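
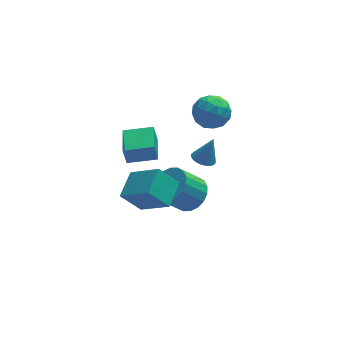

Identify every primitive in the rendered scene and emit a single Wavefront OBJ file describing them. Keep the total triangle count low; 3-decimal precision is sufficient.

v -1.178 -1.023 2.04
v -0.769 -0.653 1.83
v -0.702 -0.857 3.26
v -0.941 -0.507 1.878
v -1.149 -0.441 1.95
v -1.362 -0.462 2.035
v -1.546 -0.57 2.122
v -1.675 -0.746 2.196
v -1.727 -0.964 2.246
v -1.696 -1.192 2.265
v -1.586 -1.393 2.249
v -1.414 -1.539 2.202
v -1.206 -1.605 2.13
v -0.993 -1.583 2.044
v -0.809 -1.476 1.958
v -0.681 -1.3 1.884
v -0.628 -1.082 1.834
v -0.659 -0.854 1.815
v -1.251 1.432 3.018
v -0.56 2.074 3.234
v -0.22 0.266 3.186
v 0.471 0.908 3.402
v -0.257 0.755 4.02
v -0.894 1.475 3.917
v 0.114 0.865 2.503
v -0.523 1.585 2.4
v 0.283 1.724 2.916
v 0.054 1.655 3.853
v -0.834 0.685 2.567
v -1.063 0.616 3.504
v -0.996 1.855 3.112
v 0.216 0.485 3.308
v -0.212 0.395 3.672
v 0.194 0.772 3.799
v -1.192 1.503 3.513
v -0.787 1.88 3.639
v -0.608 1.105 4.101
v 0.007 0.46 2.781
v 0.412 0.837 2.907
v -0.974 1.568 2.621
v -0.568 1.945 2.748
v -0.172 1.235 2.319
v -0.094 2.027 3.051
v 0.512 1.342 3.15
v 0.302 1.316 2.622
v -0.072 1.74 2.561
v -0.229 1.986 3.602
v 0.377 1.301 3.701
v -0.051 1.211 4.064
v -0.425 1.634 4.003
v 0.267 1.781 3.415
v -1.157 1.039 2.719
v -0.551 0.354 2.818
v -0.355 0.706 2.417
v -0.729 1.129 2.356
v -1.292 0.998 3.27
v -0.686 0.313 3.369
v -0.708 0.6 3.859
v -1.082 1.024 3.798
v -1.047 0.559 3.005
v -1.349 1.006 -2.919
v -0.598 0.872 -2.287
v -1.641 0.68 -1.089
v -2.391 0.814 -1.721
v -0.662 1.307 -2.273
v -1.705 1.116 -1.075
v -0.861 1.683 -2.386
v -1.904 1.492 -1.188
v -1.157 1.925 -2.605
v -2.2 1.733 -1.407
v -1.491 1.985 -2.887
v -2.534 1.793 -1.688
v -1.797 1.851 -3.174
v -2.84 1.659 -1.976
v -2.014 1.549 -3.411
v -3.057 1.357 -2.213
v -2.099 1.14 -3.551
v -3.142 0.948 -2.353
v -2.035 0.704 -3.565
v -3.078 0.513 -2.367
v -1.836 0.328 -3.452
v -2.879 0.137 -2.254
v -1.54 0.087 -3.233
v -2.583 -0.105 -2.035
v -1.206 0.027 -2.952
v -2.249 -0.165 -1.753
v -0.9 0.161 -2.664
v -1.943 -0.031 -1.466
v -0.683 0.463 -2.427
v -1.726 0.271 -1.229
v -3.97 -0.585 -1.884
v -4.905 -0.415 -0.816
v -3.281 0.636 -1.473
v -4.217 0.805 -0.406
v -2.823 -1.625 -0.714
v -3.759 -1.456 0.353
v -2.135 -0.405 -0.304
v -3.07 -0.235 0.764
v -4.502 -0.03 1.279
v -4.671 -0.016 2.234
v -4.28 1.413 1.297
v -4.449 1.427 2.252
v -3.111 -0.247 1.528
v -3.28 -0.233 2.483
v -2.889 1.196 1.546
v -3.058 1.21 2.501
f 2 1 4
f 2 4 3
f 4 1 5
f 4 5 3
f 5 1 6
f 5 6 3
f 6 1 7
f 6 7 3
f 7 1 8
f 7 8 3
f 8 1 9
f 8 9 3
f 9 1 10
f 9 10 3
f 10 1 11
f 10 11 3
f 11 1 12
f 11 12 3
f 12 1 13
f 12 13 3
f 13 1 14
f 13 14 3
f 14 1 15
f 14 15 3
f 15 1 16
f 15 16 3
f 16 1 17
f 16 17 3
f 17 1 18
f 17 18 3
f 18 1 2
f 18 2 3
f 19 56 35
f 56 30 59
f 35 59 24
f 56 59 35
f 19 35 31
f 35 24 36
f 31 36 20
f 35 36 31
f 19 31 40
f 31 20 41
f 40 41 26
f 31 41 40
f 19 40 52
f 40 26 55
f 52 55 29
f 40 55 52
f 19 52 56
f 52 29 60
f 56 60 30
f 52 60 56
f 20 36 47
f 36 24 50
f 47 50 28
f 36 50 47
f 24 59 37
f 59 30 58
f 37 58 23
f 59 58 37
f 30 60 57
f 60 29 53
f 57 53 21
f 60 53 57
f 29 55 54
f 55 26 42
f 54 42 25
f 55 42 54
f 26 41 46
f 41 20 43
f 46 43 27
f 41 43 46
f 22 48 34
f 48 28 49
f 34 49 23
f 48 49 34
f 22 34 32
f 34 23 33
f 32 33 21
f 34 33 32
f 22 32 39
f 32 21 38
f 39 38 25
f 32 38 39
f 22 39 44
f 39 25 45
f 44 45 27
f 39 45 44
f 22 44 48
f 44 27 51
f 48 51 28
f 44 51 48
f 23 49 37
f 49 28 50
f 37 50 24
f 49 50 37
f 21 33 57
f 33 23 58
f 57 58 30
f 33 58 57
f 25 38 54
f 38 21 53
f 54 53 29
f 38 53 54
f 27 45 46
f 45 25 42
f 46 42 26
f 45 42 46
f 28 51 47
f 51 27 43
f 47 43 20
f 51 43 47
f 62 61 65
f 62 65 63
f 63 65 66
f 63 66 64
f 65 61 67
f 65 67 66
f 66 67 68
f 66 68 64
f 67 61 69
f 67 69 68
f 68 69 70
f 68 70 64
f 69 61 71
f 69 71 70
f 70 71 72
f 70 72 64
f 71 61 73
f 71 73 72
f 72 73 74
f 72 74 64
f 73 61 75
f 73 75 74
f 74 75 76
f 74 76 64
f 75 61 77
f 75 77 76
f 76 77 78
f 76 78 64
f 77 61 79
f 77 79 78
f 78 79 80
f 78 80 64
f 79 61 81
f 79 81 80
f 80 81 82
f 80 82 64
f 81 61 83
f 81 83 82
f 82 83 84
f 82 84 64
f 83 61 85
f 83 85 84
f 84 85 86
f 84 86 64
f 85 61 87
f 85 87 86
f 86 87 88
f 86 88 64
f 87 61 89
f 87 89 88
f 88 89 90
f 88 90 64
f 89 61 62
f 89 62 90
f 90 62 63
f 90 63 64
f 92 94 91
f 95 92 91
f 91 94 93
f 93 95 91
f 92 98 94
f 96 92 95
f 96 98 92
f 94 98 93
f 97 95 93
f 93 98 97
f 97 96 95
f 98 96 97
f 100 102 99
f 103 100 99
f 99 102 101
f 101 103 99
f 100 106 102
f 104 100 103
f 104 106 100
f 102 106 101
f 105 103 101
f 101 106 105
f 105 104 103
f 106 104 105



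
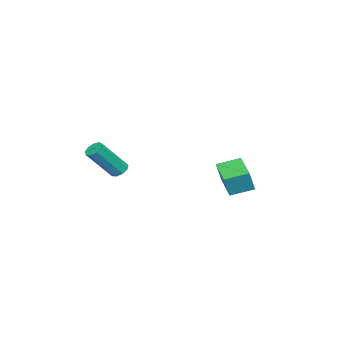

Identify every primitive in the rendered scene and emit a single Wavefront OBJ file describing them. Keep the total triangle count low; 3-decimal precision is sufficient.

v 2.28 -3.272 -1.122
v 2.739 -3.188 -1.372
v 3.78 -4.044 0.252
v 3.32 -4.128 0.502
v 2.656 -2.901 -1.167
v 3.696 -3.757 0.457
v 2.396 -2.788 -0.941
v 3.437 -3.643 0.683
v 2.082 -2.901 -0.8
v 3.123 -3.756 0.824
v 1.861 -3.187 -0.809
v 2.901 -4.043 0.815
v 1.835 -3.514 -0.965
v 2.876 -4.37 0.659
v 2.018 -3.727 -1.194
v 3.058 -4.583 0.43
v 2.323 -3.728 -1.39
v 3.363 -4.583 0.234
v 2.608 -3.515 -1.46
v 3.648 -4.371 0.164
v -3.78 -0.609 -3.461
v -3.313 -0.717 -2.221
v -4.504 0.458 -3.095
v -4.036 0.349 -1.855
v -2.404 0.471 -3.885
v -1.936 0.362 -2.645
v -3.127 1.537 -3.519
v -2.66 1.429 -2.279
f 2 1 5
f 2 5 3
f 3 5 6
f 3 6 4
f 5 1 7
f 5 7 6
f 6 7 8
f 6 8 4
f 7 1 9
f 7 9 8
f 8 9 10
f 8 10 4
f 9 1 11
f 9 11 10
f 10 11 12
f 10 12 4
f 11 1 13
f 11 13 12
f 12 13 14
f 12 14 4
f 13 1 15
f 13 15 14
f 14 15 16
f 14 16 4
f 15 1 17
f 15 17 16
f 16 17 18
f 16 18 4
f 17 1 19
f 17 19 18
f 18 19 20
f 18 20 4
f 19 1 2
f 19 2 20
f 20 2 3
f 20 3 4
f 22 24 21
f 25 22 21
f 21 24 23
f 23 25 21
f 22 28 24
f 26 22 25
f 26 28 22
f 24 28 23
f 27 25 23
f 23 28 27
f 27 26 25
f 28 26 27



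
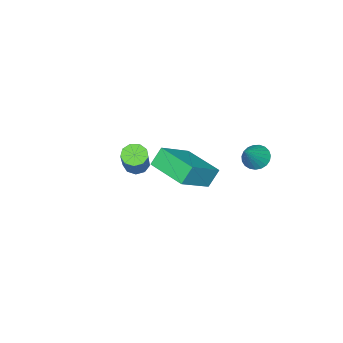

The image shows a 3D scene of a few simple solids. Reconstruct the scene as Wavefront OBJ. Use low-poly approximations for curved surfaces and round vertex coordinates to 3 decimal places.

v -3.404 3.685 0.501
v -3.01 3.195 0.192
v -2.316 3.855 1.619
v -2.916 3.439 0.063
v -2.907 3.725 0.01
v -2.983 4.004 0.042
v -3.132 4.228 0.153
v -3.329 4.358 0.324
v -3.538 4.371 0.526
v -3.724 4.266 0.724
v -3.855 4.06 0.882
v -3.908 3.79 0.975
v -3.874 3.501 0.986
v -3.759 3.244 0.913
v -3.582 3.063 0.769
v -3.375 2.99 0.578
v -3.173 3.036 0.374
v -3.232 -0.827 -2.377
v -3.825 -0.679 -1.474
v -2.982 1.27 -2.557
v -3.575 1.418 -1.654
v -1.445 -0.938 -1.186
v -2.038 -0.79 -0.283
v -1.195 1.159 -1.366
v -1.788 1.307 -0.463
v 1.937 1.276 1.955
v 2.292 1.559 1.564
v 3.379 2.447 3.193
v 3.023 2.164 3.585
v 1.967 1.793 1.653
v 3.054 2.681 3.282
v 1.628 1.785 1.884
v 2.714 2.673 3.513
v 1.433 1.539 2.148
v 2.519 2.427 3.777
v 1.474 1.169 2.322
v 2.56 2.058 3.951
v 1.731 0.85 2.325
v 2.818 1.738 3.954
v 2.085 0.73 2.154
v 3.171 1.618 3.783
v 2.369 0.865 1.891
v 3.456 1.753 3.52
v 2.451 1.193 1.658
v 3.537 2.081 3.287
f 2 1 4
f 2 4 3
f 4 1 5
f 4 5 3
f 5 1 6
f 5 6 3
f 6 1 7
f 6 7 3
f 7 1 8
f 7 8 3
f 8 1 9
f 8 9 3
f 9 1 10
f 9 10 3
f 10 1 11
f 10 11 3
f 11 1 12
f 11 12 3
f 12 1 13
f 12 13 3
f 13 1 14
f 13 14 3
f 14 1 15
f 14 15 3
f 15 1 16
f 15 16 3
f 16 1 17
f 16 17 3
f 17 1 2
f 17 2 3
f 19 21 18
f 22 19 18
f 18 21 20
f 20 22 18
f 19 25 21
f 23 19 22
f 23 25 19
f 21 25 20
f 24 22 20
f 20 25 24
f 24 23 22
f 25 23 24
f 27 26 30
f 27 30 28
f 28 30 31
f 28 31 29
f 30 26 32
f 30 32 31
f 31 32 33
f 31 33 29
f 32 26 34
f 32 34 33
f 33 34 35
f 33 35 29
f 34 26 36
f 34 36 35
f 35 36 37
f 35 37 29
f 36 26 38
f 36 38 37
f 37 38 39
f 37 39 29
f 38 26 40
f 38 40 39
f 39 40 41
f 39 41 29
f 40 26 42
f 40 42 41
f 41 42 43
f 41 43 29
f 42 26 44
f 42 44 43
f 43 44 45
f 43 45 29
f 44 26 27
f 44 27 45
f 45 27 28
f 45 28 29



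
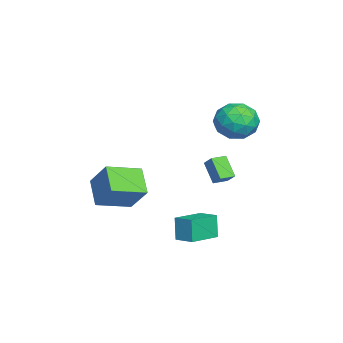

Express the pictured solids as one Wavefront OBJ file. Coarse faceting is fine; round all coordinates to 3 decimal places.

v 2.789 2.407 -3.071
v 2.463 2.323 -1.816
v 3.418 3.244 -2.852
v 3.092 3.16 -1.596
v 4.088 1.36 -2.804
v 3.762 1.276 -1.548
v 4.717 2.197 -2.584
v 4.391 2.113 -1.329
v -2.377 3.683 2.358
v -1.514 4.295 1.794
v -1.066 2.985 3.606
v -0.203 3.597 3.042
v -1.039 4.182 3.671
v -1.849 4.613 2.9
v -0.731 2.667 2.5
v -1.541 3.098 1.729
v -0.497 3.667 1.882
v -0.688 4.603 2.606
v -1.892 2.677 2.794
v -2.083 3.613 3.518
v -2.06 4.05 1.967
v -0.52 3.23 3.433
v -1.011 3.574 3.803
v -0.504 3.933 3.472
v -2.258 4.237 2.617
v -1.751 4.597 2.285
v -1.471 4.53 3.388
v -0.829 2.683 3.115
v -0.322 3.043 2.783
v -2.076 3.347 1.928
v -1.569 3.706 1.597
v -1.109 2.75 2.012
v -0.955 4.041 1.687
v -0.185 3.631 2.42
v -0.495 3.084 2.101
v -0.971 3.337 1.648
v -1.068 4.591 2.112
v -0.297 4.181 2.845
v -0.788 4.525 3.215
v -1.265 4.778 2.762
v -0.47 4.222 2.163
v -2.283 3.099 2.555
v -1.512 2.689 3.288
v -1.315 2.502 2.638
v -1.792 2.755 2.185
v -2.395 3.649 2.98
v -1.625 3.239 3.713
v -1.609 3.943 3.752
v -2.085 4.196 3.299
v -2.11 3.058 3.237
v -2.509 3.131 -1.951
v -3.254 2.603 -0.916
v -2.007 3.548 -1.376
v -2.751 3.02 -0.341
v -1.989 2.46 -1.919
v -2.733 1.932 -0.884
v -1.486 2.877 -1.344
v -2.231 2.349 -0.309
v 2.926 -0.876 -1.361
v 1.705 -1.312 -0.39
v 3.683 0.007 -0.014
v 2.461 -0.428 0.958
v 3.859 -2.412 -0.878
v 2.637 -2.847 0.094
v 4.615 -1.528 0.47
v 3.394 -1.964 1.441
f 2 4 1
f 5 2 1
f 1 4 3
f 3 5 1
f 2 8 4
f 6 2 5
f 6 8 2
f 4 8 3
f 7 5 3
f 3 8 7
f 7 6 5
f 8 6 7
f 9 46 25
f 46 20 49
f 25 49 14
f 46 49 25
f 9 25 21
f 25 14 26
f 21 26 10
f 25 26 21
f 9 21 30
f 21 10 31
f 30 31 16
f 21 31 30
f 9 30 42
f 30 16 45
f 42 45 19
f 30 45 42
f 9 42 46
f 42 19 50
f 46 50 20
f 42 50 46
f 10 26 37
f 26 14 40
f 37 40 18
f 26 40 37
f 14 49 27
f 49 20 48
f 27 48 13
f 49 48 27
f 20 50 47
f 50 19 43
f 47 43 11
f 50 43 47
f 19 45 44
f 45 16 32
f 44 32 15
f 45 32 44
f 16 31 36
f 31 10 33
f 36 33 17
f 31 33 36
f 12 38 24
f 38 18 39
f 24 39 13
f 38 39 24
f 12 24 22
f 24 13 23
f 22 23 11
f 24 23 22
f 12 22 29
f 22 11 28
f 29 28 15
f 22 28 29
f 12 29 34
f 29 15 35
f 34 35 17
f 29 35 34
f 12 34 38
f 34 17 41
f 38 41 18
f 34 41 38
f 13 39 27
f 39 18 40
f 27 40 14
f 39 40 27
f 11 23 47
f 23 13 48
f 47 48 20
f 23 48 47
f 15 28 44
f 28 11 43
f 44 43 19
f 28 43 44
f 17 35 36
f 35 15 32
f 36 32 16
f 35 32 36
f 18 41 37
f 41 17 33
f 37 33 10
f 41 33 37
f 52 54 51
f 55 52 51
f 51 54 53
f 53 55 51
f 52 58 54
f 56 52 55
f 56 58 52
f 54 58 53
f 57 55 53
f 53 58 57
f 57 56 55
f 58 56 57
f 60 62 59
f 63 60 59
f 59 62 61
f 61 63 59
f 60 66 62
f 64 60 63
f 64 66 60
f 62 66 61
f 65 63 61
f 61 66 65
f 65 64 63
f 66 64 65



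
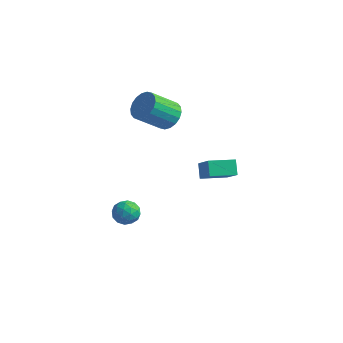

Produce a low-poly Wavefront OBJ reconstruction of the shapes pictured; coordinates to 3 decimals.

v -2.975 -2.4 -2.889
v -2.469 -2.708 -3.229
v -3.691 -3.152 -3.271
v -3.185 -3.46 -3.611
v -3.2 -3.482 -2.929
v -2.758 -3.017 -2.692
v -3.402 -2.843 -3.808
v -2.96 -2.378 -3.571
v -2.733 -2.982 -3.797
v -2.608 -3.377 -3.254
v -3.552 -2.483 -3.246
v -3.427 -2.878 -2.703
v -2.66 -2.488 -3.025
v -3.5 -3.372 -3.475
v -3.509 -3.385 -3.073
v -3.212 -3.566 -3.273
v -2.829 -2.67 -2.71
v -2.532 -2.851 -2.91
v -2.961 -3.306 -2.733
v -3.628 -3.009 -3.59
v -3.331 -3.19 -3.79
v -2.948 -2.294 -3.227
v -2.651 -2.475 -3.427
v -3.199 -2.554 -3.767
v -2.517 -2.83 -3.56
v -2.938 -3.272 -3.784
v -3.066 -2.909 -3.9
v -2.806 -2.636 -3.761
v -2.444 -3.062 -3.24
v -2.864 -3.504 -3.465
v -2.873 -3.517 -3.063
v -2.613 -3.244 -2.925
v -2.599 -3.223 -3.574
v -3.296 -2.356 -3.035
v -3.716 -2.798 -3.26
v -3.547 -2.616 -3.575
v -3.287 -2.343 -3.437
v -3.222 -2.588 -2.716
v -3.643 -3.03 -2.94
v -3.354 -3.224 -2.739
v -3.094 -2.951 -2.6
v -3.561 -2.637 -2.926
v -0.35 -1.177 -0.898
v -0.704 -0.75 -0.308
v 0.478 -0.244 -1.077
v 0.123 0.184 -0.488
v 0.517 -1.764 0.048
v 0.162 -1.336 0.637
v 1.344 -0.83 -0.132
v 0.99 -0.403 0.458
v -2.586 -0.223 1.788
v -2.162 0.085 2.366
v -2.85 -0.93 3.41
v -3.274 -1.237 2.832
v -2.449 0.281 2.368
v -3.137 -0.734 3.412
v -2.763 0.377 2.255
v -3.451 -0.638 3.298
v -3.042 0.354 2.049
v -3.729 -0.66 3.093
v -3.23 0.217 1.792
v -3.918 -0.797 2.835
v -3.291 -0.007 1.534
v -3.979 -1.021 2.577
v -3.212 -0.273 1.326
v -3.9 -1.288 2.37
v -3.01 -0.53 1.21
v -3.698 -1.545 2.254
v -2.723 -0.726 1.208
v -3.411 -1.741 2.252
v -2.409 -0.822 1.322
v -3.097 -1.837 2.365
v -2.131 -0.8 1.527
v -2.818 -1.814 2.571
v -1.942 -0.663 1.785
v -2.63 -1.677 2.828
v -1.881 -0.439 2.043
v -2.569 -1.453 3.086
v -1.96 -0.172 2.25
v -2.648 -1.187 3.294
f 1 38 17
f 38 12 41
f 17 41 6
f 38 41 17
f 1 17 13
f 17 6 18
f 13 18 2
f 17 18 13
f 1 13 22
f 13 2 23
f 22 23 8
f 13 23 22
f 1 22 34
f 22 8 37
f 34 37 11
f 22 37 34
f 1 34 38
f 34 11 42
f 38 42 12
f 34 42 38
f 2 18 29
f 18 6 32
f 29 32 10
f 18 32 29
f 6 41 19
f 41 12 40
f 19 40 5
f 41 40 19
f 12 42 39
f 42 11 35
f 39 35 3
f 42 35 39
f 11 37 36
f 37 8 24
f 36 24 7
f 37 24 36
f 8 23 28
f 23 2 25
f 28 25 9
f 23 25 28
f 4 30 16
f 30 10 31
f 16 31 5
f 30 31 16
f 4 16 14
f 16 5 15
f 14 15 3
f 16 15 14
f 4 14 21
f 14 3 20
f 21 20 7
f 14 20 21
f 4 21 26
f 21 7 27
f 26 27 9
f 21 27 26
f 4 26 30
f 26 9 33
f 30 33 10
f 26 33 30
f 5 31 19
f 31 10 32
f 19 32 6
f 31 32 19
f 3 15 39
f 15 5 40
f 39 40 12
f 15 40 39
f 7 20 36
f 20 3 35
f 36 35 11
f 20 35 36
f 9 27 28
f 27 7 24
f 28 24 8
f 27 24 28
f 10 33 29
f 33 9 25
f 29 25 2
f 33 25 29
f 44 46 43
f 47 44 43
f 43 46 45
f 45 47 43
f 44 50 46
f 48 44 47
f 48 50 44
f 46 50 45
f 49 47 45
f 45 50 49
f 49 48 47
f 50 48 49
f 52 51 55
f 52 55 53
f 53 55 56
f 53 56 54
f 55 51 57
f 55 57 56
f 56 57 58
f 56 58 54
f 57 51 59
f 57 59 58
f 58 59 60
f 58 60 54
f 59 51 61
f 59 61 60
f 60 61 62
f 60 62 54
f 61 51 63
f 61 63 62
f 62 63 64
f 62 64 54
f 63 51 65
f 63 65 64
f 64 65 66
f 64 66 54
f 65 51 67
f 65 67 66
f 66 67 68
f 66 68 54
f 67 51 69
f 67 69 68
f 68 69 70
f 68 70 54
f 69 51 71
f 69 71 70
f 70 71 72
f 70 72 54
f 71 51 73
f 71 73 72
f 72 73 74
f 72 74 54
f 73 51 75
f 73 75 74
f 74 75 76
f 74 76 54
f 75 51 77
f 75 77 76
f 76 77 78
f 76 78 54
f 77 51 79
f 77 79 78
f 78 79 80
f 78 80 54
f 79 51 52
f 79 52 80
f 80 52 53
f 80 53 54



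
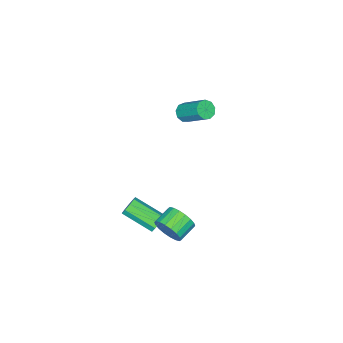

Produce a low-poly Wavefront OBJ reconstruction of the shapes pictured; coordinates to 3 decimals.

v -1.801 -2.21 2.868
v -1.272 -1.99 2.54
v -1.151 -0.429 3.784
v -1.679 -0.65 4.112
v -1.648 -1.817 2.36
v -1.527 -0.257 3.605
v -2.096 -1.828 2.418
v -1.975 -0.268 3.662
v -2.406 -2.018 2.686
v -2.284 -0.458 3.931
v -2.432 -2.298 3.039
v -2.31 -0.737 4.284
v -2.163 -2.537 3.312
v -2.042 -0.976 4.557
v -1.725 -2.623 3.377
v -1.603 -1.062 4.622
v -1.322 -2.516 3.204
v -1.2 -0.955 4.449
v -1.143 -2.266 2.873
v -1.022 -0.705 4.118
v 1.84 -1.378 -4.291
v 2.106 -1.053 -3.756
v 2.506 -2.897 -2.834
v 2.24 -3.222 -3.369
v 1.65 -1.119 -3.692
v 2.05 -2.963 -2.769
v 1.283 -1.307 -3.907
v 1.683 -3.151 -2.985
v 1.177 -1.528 -4.303
v 1.576 -3.371 -3.38
v 1.381 -1.678 -4.693
v 1.78 -3.522 -3.77
v 1.8 -1.689 -4.895
v 2.199 -3.533 -3.972
v 2.238 -1.554 -4.814
v 2.637 -3.398 -3.892
v 2.489 -1.336 -4.489
v 2.889 -3.18 -3.567
v 2.438 -1.139 -4.071
v 2.837 -2.983 -3.149
v 2.559 -0.156 -3.615
v 2.864 0.33 -2.833
v 1.666 0.421 -2.422
v 1.361 -0.064 -3.205
v 2.79 0.645 -3.119
v 1.592 0.736 -2.708
v 2.67 0.802 -3.503
v 1.472 0.893 -3.092
v 2.528 0.768 -3.91
v 1.33 0.859 -3.499
v 2.393 0.552 -4.258
v 1.194 0.643 -3.847
v 2.29 0.196 -4.479
v 1.092 0.287 -4.068
v 2.24 -0.23 -4.529
v 1.042 -0.139 -4.118
v 2.254 -0.641 -4.398
v 1.056 -0.55 -3.987
v 2.328 -0.956 -4.112
v 1.13 -0.865 -3.701
v 2.448 -1.113 -3.728
v 1.25 -1.022 -3.317
v 2.59 -1.079 -3.321
v 1.392 -0.988 -2.91
v 2.726 -0.863 -2.973
v 1.527 -0.772 -2.562
v 2.828 -0.507 -2.752
v 1.63 -0.416 -2.341
v 2.878 -0.081 -2.702
v 1.68 0.01 -2.291
f 2 1 5
f 2 5 3
f 3 5 6
f 3 6 4
f 5 1 7
f 5 7 6
f 6 7 8
f 6 8 4
f 7 1 9
f 7 9 8
f 8 9 10
f 8 10 4
f 9 1 11
f 9 11 10
f 10 11 12
f 10 12 4
f 11 1 13
f 11 13 12
f 12 13 14
f 12 14 4
f 13 1 15
f 13 15 14
f 14 15 16
f 14 16 4
f 15 1 17
f 15 17 16
f 16 17 18
f 16 18 4
f 17 1 19
f 17 19 18
f 18 19 20
f 18 20 4
f 19 1 2
f 19 2 20
f 20 2 3
f 20 3 4
f 22 21 25
f 22 25 23
f 23 25 26
f 23 26 24
f 25 21 27
f 25 27 26
f 26 27 28
f 26 28 24
f 27 21 29
f 27 29 28
f 28 29 30
f 28 30 24
f 29 21 31
f 29 31 30
f 30 31 32
f 30 32 24
f 31 21 33
f 31 33 32
f 32 33 34
f 32 34 24
f 33 21 35
f 33 35 34
f 34 35 36
f 34 36 24
f 35 21 37
f 35 37 36
f 36 37 38
f 36 38 24
f 37 21 39
f 37 39 38
f 38 39 40
f 38 40 24
f 39 21 22
f 39 22 40
f 40 22 23
f 40 23 24
f 42 41 45
f 42 45 43
f 43 45 46
f 43 46 44
f 45 41 47
f 45 47 46
f 46 47 48
f 46 48 44
f 47 41 49
f 47 49 48
f 48 49 50
f 48 50 44
f 49 41 51
f 49 51 50
f 50 51 52
f 50 52 44
f 51 41 53
f 51 53 52
f 52 53 54
f 52 54 44
f 53 41 55
f 53 55 54
f 54 55 56
f 54 56 44
f 55 41 57
f 55 57 56
f 56 57 58
f 56 58 44
f 57 41 59
f 57 59 58
f 58 59 60
f 58 60 44
f 59 41 61
f 59 61 60
f 60 61 62
f 60 62 44
f 61 41 63
f 61 63 62
f 62 63 64
f 62 64 44
f 63 41 65
f 63 65 64
f 64 65 66
f 64 66 44
f 65 41 67
f 65 67 66
f 66 67 68
f 66 68 44
f 67 41 69
f 67 69 68
f 68 69 70
f 68 70 44
f 69 41 42
f 69 42 70
f 70 42 43
f 70 43 44



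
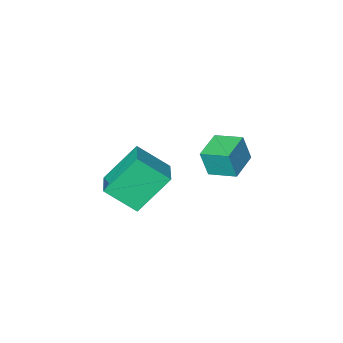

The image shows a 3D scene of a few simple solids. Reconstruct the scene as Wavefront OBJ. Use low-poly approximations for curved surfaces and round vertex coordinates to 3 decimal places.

v -0.741 -4.549 -1.811
v -0.523 -4.684 -0.886
v -1.253 -3.759 -1.575
v -1.034 -3.894 -0.65
v 0.134 -3.946 -1.93
v 0.353 -4.081 -1.005
v -0.377 -3.156 -1.694
v -0.159 -3.291 -0.769
v 1.37 -4.074 -1.15
v 2.128 -4.724 -0.382
v 1.909 -3.073 -0.834
v 2.667 -3.723 -0.066
v 2.393 -4.257 -2.314
v 3.151 -4.907 -1.546
v 2.932 -3.256 -1.998
v 3.69 -3.906 -1.23
f 2 4 1
f 5 2 1
f 1 4 3
f 3 5 1
f 2 8 4
f 6 2 5
f 6 8 2
f 4 8 3
f 7 5 3
f 3 8 7
f 7 6 5
f 8 6 7
f 10 12 9
f 13 10 9
f 9 12 11
f 11 13 9
f 10 16 12
f 14 10 13
f 14 16 10
f 12 16 11
f 15 13 11
f 11 16 15
f 15 14 13
f 16 14 15



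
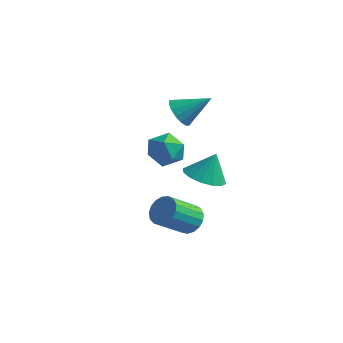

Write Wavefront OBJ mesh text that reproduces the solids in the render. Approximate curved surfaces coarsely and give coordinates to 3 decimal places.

v -0.765 1.644 -0.336
v -0.19 2.417 -0.67
v 0.27 1.423 0.93
v 0.845 2.196 0.596
v -0.084 2.378 0.976
v -0.724 2.515 0.193
v 0.804 1.325 0.067
v 0.164 1.462 -0.716
v 0.779 2.221 -0.422
v 0.23 2.871 0.141
v -0.15 0.969 0.119
v -0.699 1.619 0.682
v 0.205 2.776 2.201
v 0.731 2.783 1.533
v 1.435 3.544 3.179
v 0.512 3.164 1.51
v 0.211 3.441 1.671
v -0.092 3.54 1.975
v -0.316 3.434 2.339
v -0.4 3.152 2.666
v -0.322 2.769 2.868
v -0.103 2.388 2.892
v 0.198 2.111 2.73
v 0.501 2.012 2.427
v 0.725 2.118 2.063
v 0.809 2.4 1.736
v 3.923 -1.946 -0.987
v 4.506 -1.78 -0.496
v 3.959 -3.048 0.579
v 3.377 -3.214 0.087
v 4.226 -1.562 -0.38
v 3.679 -2.83 0.695
v 3.877 -1.431 -0.403
v 3.331 -2.699 0.672
v 3.539 -1.418 -0.561
v 2.992 -2.686 0.514
v 3.289 -1.527 -0.816
v 2.742 -2.795 0.259
v 3.184 -1.731 -1.11
v 2.637 -2.999 -0.035
v 3.248 -1.984 -1.376
v 2.701 -3.252 -0.301
v 3.468 -2.229 -1.553
v 2.921 -3.497 -0.479
v 3.791 -2.409 -1.601
v 3.244 -3.677 -0.526
v 4.145 -2.483 -1.508
v 3.598 -3.751 -0.433
v 4.448 -2.434 -1.296
v 3.901 -3.702 -0.221
v 4.631 -2.273 -1.013
v 4.084 -3.541 0.062
v 4.652 -2.037 -0.724
v 4.105 -3.305 0.351
v 1.683 2.611 -1.43
v 2.298 3.379 -1.851
v 2.017 3.089 -0.07
v 1.795 3.606 -1.807
v 1.261 3.566 -1.663
v 0.841 3.271 -1.456
v 0.647 2.798 -1.242
v 0.73 2.275 -1.079
v 1.069 1.843 -1.01
v 1.572 1.616 -1.053
v 2.105 1.655 -1.198
v 2.525 1.951 -1.405
v 2.72 2.424 -1.618
v 2.637 2.946 -1.782
f 1 12 6
f 1 6 2
f 1 2 8
f 1 8 11
f 1 11 12
f 2 6 10
f 6 12 5
f 12 11 3
f 11 8 7
f 8 2 9
f 4 10 5
f 4 5 3
f 4 3 7
f 4 7 9
f 4 9 10
f 5 10 6
f 3 5 12
f 7 3 11
f 9 7 8
f 10 9 2
f 14 13 16
f 14 16 15
f 16 13 17
f 16 17 15
f 17 13 18
f 17 18 15
f 18 13 19
f 18 19 15
f 19 13 20
f 19 20 15
f 20 13 21
f 20 21 15
f 21 13 22
f 21 22 15
f 22 13 23
f 22 23 15
f 23 13 24
f 23 24 15
f 24 13 25
f 24 25 15
f 25 13 26
f 25 26 15
f 26 13 14
f 26 14 15
f 28 27 31
f 28 31 29
f 29 31 32
f 29 32 30
f 31 27 33
f 31 33 32
f 32 33 34
f 32 34 30
f 33 27 35
f 33 35 34
f 34 35 36
f 34 36 30
f 35 27 37
f 35 37 36
f 36 37 38
f 36 38 30
f 37 27 39
f 37 39 38
f 38 39 40
f 38 40 30
f 39 27 41
f 39 41 40
f 40 41 42
f 40 42 30
f 41 27 43
f 41 43 42
f 42 43 44
f 42 44 30
f 43 27 45
f 43 45 44
f 44 45 46
f 44 46 30
f 45 27 47
f 45 47 46
f 46 47 48
f 46 48 30
f 47 27 49
f 47 49 48
f 48 49 50
f 48 50 30
f 49 27 51
f 49 51 50
f 50 51 52
f 50 52 30
f 51 27 53
f 51 53 52
f 52 53 54
f 52 54 30
f 53 27 28
f 53 28 54
f 54 28 29
f 54 29 30
f 56 55 58
f 56 58 57
f 58 55 59
f 58 59 57
f 59 55 60
f 59 60 57
f 60 55 61
f 60 61 57
f 61 55 62
f 61 62 57
f 62 55 63
f 62 63 57
f 63 55 64
f 63 64 57
f 64 55 65
f 64 65 57
f 65 55 66
f 65 66 57
f 66 55 67
f 66 67 57
f 67 55 68
f 67 68 57
f 68 55 56
f 68 56 57



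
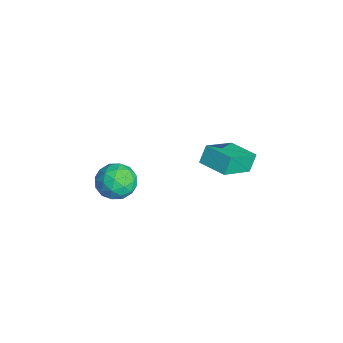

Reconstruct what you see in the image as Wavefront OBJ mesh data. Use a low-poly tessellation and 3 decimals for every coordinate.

v -0.412 0.17 1.187
v -0.725 0.538 1.934
v -1.256 1.489 0.184
v -1.569 1.857 0.931
v 0.669 0.923 1.269
v 0.356 1.291 2.016
v -0.175 2.242 0.266
v -0.488 2.61 1.013
v 0.236 -3.034 1.724
v 0.679 -3.332 0.982
v -1.059 -3.348 1.078
v -0.616 -3.646 0.336
v -0.568 -4.119 1.118
v 0.232 -3.925 1.517
v -0.612 -2.755 0.543
v 0.188 -2.561 0.942
v 0.155 -3.16 0.252
v 0.182 -4.003 0.607
v -0.562 -2.677 1.453
v -0.535 -3.52 1.808
v 0.571 -3.156 1.41
v -0.951 -3.524 0.65
v -0.923 -3.802 1.11
v -0.662 -3.978 0.673
v 0.308 -3.504 1.724
v 0.569 -3.679 1.288
v -0.164 -4.141 1.368
v -0.949 -3.001 0.772
v -0.688 -3.176 0.336
v 0.282 -2.702 1.387
v 0.543 -2.878 0.95
v -0.216 -2.539 0.692
v 0.523 -3.23 0.544
v -0.237 -3.414 0.164
v -0.235 -2.891 0.286
v 0.235 -2.777 0.521
v 0.539 -3.725 0.753
v -0.221 -3.91 0.373
v -0.194 -4.187 0.833
v 0.277 -4.073 1.067
v 0.231 -3.624 0.324
v -0.159 -2.77 1.687
v -0.919 -2.955 1.307
v -0.657 -2.607 0.993
v -0.186 -2.493 1.227
v -0.143 -3.266 1.896
v -0.903 -3.45 1.516
v -0.615 -3.903 1.539
v -0.145 -3.789 1.774
v -0.611 -3.056 1.736
f 2 4 1
f 5 2 1
f 1 4 3
f 3 5 1
f 2 8 4
f 6 2 5
f 6 8 2
f 4 8 3
f 7 5 3
f 3 8 7
f 7 6 5
f 8 6 7
f 9 46 25
f 46 20 49
f 25 49 14
f 46 49 25
f 9 25 21
f 25 14 26
f 21 26 10
f 25 26 21
f 9 21 30
f 21 10 31
f 30 31 16
f 21 31 30
f 9 30 42
f 30 16 45
f 42 45 19
f 30 45 42
f 9 42 46
f 42 19 50
f 46 50 20
f 42 50 46
f 10 26 37
f 26 14 40
f 37 40 18
f 26 40 37
f 14 49 27
f 49 20 48
f 27 48 13
f 49 48 27
f 20 50 47
f 50 19 43
f 47 43 11
f 50 43 47
f 19 45 44
f 45 16 32
f 44 32 15
f 45 32 44
f 16 31 36
f 31 10 33
f 36 33 17
f 31 33 36
f 12 38 24
f 38 18 39
f 24 39 13
f 38 39 24
f 12 24 22
f 24 13 23
f 22 23 11
f 24 23 22
f 12 22 29
f 22 11 28
f 29 28 15
f 22 28 29
f 12 29 34
f 29 15 35
f 34 35 17
f 29 35 34
f 12 34 38
f 34 17 41
f 38 41 18
f 34 41 38
f 13 39 27
f 39 18 40
f 27 40 14
f 39 40 27
f 11 23 47
f 23 13 48
f 47 48 20
f 23 48 47
f 15 28 44
f 28 11 43
f 44 43 19
f 28 43 44
f 17 35 36
f 35 15 32
f 36 32 16
f 35 32 36
f 18 41 37
f 41 17 33
f 37 33 10
f 41 33 37



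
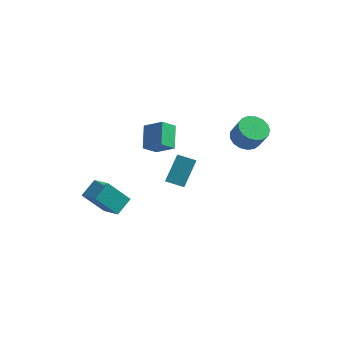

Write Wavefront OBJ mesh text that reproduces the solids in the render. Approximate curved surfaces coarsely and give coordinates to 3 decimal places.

v -0.14 -1.1 -1.595
v 0.082 0.114 -0.19
v -0.446 -0.317 -2.224
v -0.224 0.897 -0.819
v 0.904 -0.937 -1.901
v 1.126 0.277 -0.496
v 0.598 -0.154 -2.53
v 0.82 1.06 -1.125
v -0.936 0.315 0.247
v -1.382 1.539 1.177
v -2.099 0.446 -0.484
v -2.546 1.669 0.446
v -0.434 1.011 -0.426
v -0.881 2.234 0.504
v -1.598 1.141 -1.157
v -2.044 2.365 -0.227
v -4.214 -3.107 -2.524
v -3.065 -3.835 -1.916
v -3.904 -2.095 -1.898
v -2.755 -2.823 -1.289
v -3.145 -2.577 -3.911
v -1.996 -3.305 -3.302
v -2.835 -1.565 -3.284
v -1.686 -2.293 -2.676
v 3.459 1.593 1.156
v 4.216 2.013 0.876
v 4.818 1.707 2.044
v 4.061 1.287 2.324
v 3.989 2.328 1.075
v 4.592 2.022 2.243
v 3.641 2.474 1.292
v 4.244 2.168 2.461
v 3.252 2.418 1.479
v 3.854 2.112 2.647
v 2.909 2.174 1.591
v 3.512 1.867 2.76
v 2.693 1.796 1.604
v 3.296 1.49 2.772
v 2.652 1.372 1.514
v 3.255 1.065 2.682
v 2.796 0.998 1.342
v 3.398 0.692 2.51
v 3.091 0.761 1.127
v 3.694 0.455 2.296
v 3.471 0.714 0.919
v 4.074 0.408 2.088
v 3.848 0.869 0.765
v 4.451 0.563 1.934
v 4.136 1.19 0.701
v 4.738 0.884 1.869
v 4.268 1.603 0.741
v 4.871 1.297 1.909
f 2 4 1
f 5 2 1
f 1 4 3
f 3 5 1
f 2 8 4
f 6 2 5
f 6 8 2
f 4 8 3
f 7 5 3
f 3 8 7
f 7 6 5
f 8 6 7
f 10 12 9
f 13 10 9
f 9 12 11
f 11 13 9
f 10 16 12
f 14 10 13
f 14 16 10
f 12 16 11
f 15 13 11
f 11 16 15
f 15 14 13
f 16 14 15
f 18 20 17
f 21 18 17
f 17 20 19
f 19 21 17
f 18 24 20
f 22 18 21
f 22 24 18
f 20 24 19
f 23 21 19
f 19 24 23
f 23 22 21
f 24 22 23
f 26 25 29
f 26 29 27
f 27 29 30
f 27 30 28
f 29 25 31
f 29 31 30
f 30 31 32
f 30 32 28
f 31 25 33
f 31 33 32
f 32 33 34
f 32 34 28
f 33 25 35
f 33 35 34
f 34 35 36
f 34 36 28
f 35 25 37
f 35 37 36
f 36 37 38
f 36 38 28
f 37 25 39
f 37 39 38
f 38 39 40
f 38 40 28
f 39 25 41
f 39 41 40
f 40 41 42
f 40 42 28
f 41 25 43
f 41 43 42
f 42 43 44
f 42 44 28
f 43 25 45
f 43 45 44
f 44 45 46
f 44 46 28
f 45 25 47
f 45 47 46
f 46 47 48
f 46 48 28
f 47 25 49
f 47 49 48
f 48 49 50
f 48 50 28
f 49 25 51
f 49 51 50
f 50 51 52
f 50 52 28
f 51 25 26
f 51 26 52
f 52 26 27
f 52 27 28



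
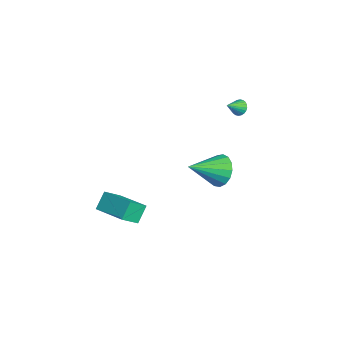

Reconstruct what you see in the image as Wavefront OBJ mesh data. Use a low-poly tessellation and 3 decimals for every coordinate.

v -0.277 -3.629 -0.883
v 0.192 -4.487 -0.104
v 1.251 -2.535 -0.597
v 1.719 -3.393 0.182
v 0.241 -4.127 -1.742
v 0.709 -4.985 -0.963
v 1.768 -3.033 -1.456
v 2.237 -3.891 -0.677
v -3.787 3.04 2.564
v -3.316 3.207 2.418
v -3.353 2.3 3.116
v -3.346 3.315 2.587
v -3.443 3.382 2.752
v -3.593 3.396 2.889
v -3.772 3.357 2.976
v -3.953 3.269 3
v -4.109 3.146 2.958
v -4.216 3.007 2.855
v -4.257 2.873 2.709
v -4.227 2.764 2.54
v -4.13 2.698 2.375
v -3.98 2.683 2.238
v -3.801 2.723 2.151
v -3.62 2.811 2.127
v -3.464 2.934 2.169
v -3.357 3.073 2.272
v 2.558 0.885 2.668
v 3.255 1.353 3.155
v 3.062 -0.765 3.532
v 2.884 1.385 3.433
v 2.439 1.303 3.536
v 2.021 1.125 3.44
v 1.726 0.892 3.167
v 1.622 0.658 2.78
v 1.732 0.476 2.367
v 2.031 0.387 2.024
v 2.452 0.413 1.828
v 2.896 0.547 1.824
v 3.263 0.759 2.014
v 3.469 0.999 2.354
v 3.466 1.214 2.766
f 2 4 1
f 5 2 1
f 1 4 3
f 3 5 1
f 2 8 4
f 6 2 5
f 6 8 2
f 4 8 3
f 7 5 3
f 3 8 7
f 7 6 5
f 8 6 7
f 10 9 12
f 10 12 11
f 12 9 13
f 12 13 11
f 13 9 14
f 13 14 11
f 14 9 15
f 14 15 11
f 15 9 16
f 15 16 11
f 16 9 17
f 16 17 11
f 17 9 18
f 17 18 11
f 18 9 19
f 18 19 11
f 19 9 20
f 19 20 11
f 20 9 21
f 20 21 11
f 21 9 22
f 21 22 11
f 22 9 23
f 22 23 11
f 23 9 24
f 23 24 11
f 24 9 25
f 24 25 11
f 25 9 26
f 25 26 11
f 26 9 10
f 26 10 11
f 28 27 30
f 28 30 29
f 30 27 31
f 30 31 29
f 31 27 32
f 31 32 29
f 32 27 33
f 32 33 29
f 33 27 34
f 33 34 29
f 34 27 35
f 34 35 29
f 35 27 36
f 35 36 29
f 36 27 37
f 36 37 29
f 37 27 38
f 37 38 29
f 38 27 39
f 38 39 29
f 39 27 40
f 39 40 29
f 40 27 41
f 40 41 29
f 41 27 28
f 41 28 29



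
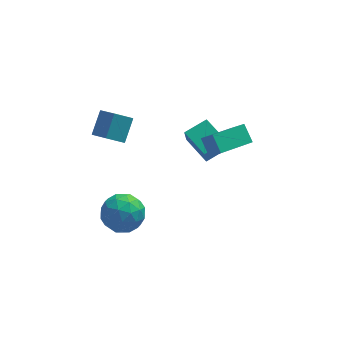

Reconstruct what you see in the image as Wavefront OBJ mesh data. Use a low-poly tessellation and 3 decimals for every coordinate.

v 1.177 1.365 0.846
v 1.049 1.069 1.729
v 0.426 2.691 1.182
v 0.298 2.395 2.064
v 2.242 1.885 1.176
v 2.114 1.589 2.058
v 1.491 3.211 1.511
v 1.363 2.915 2.394
v -3.483 -2.382 2.789
v -2.499 -2.245 2.513
v -3.341 -4.015 2.487
v -2.357 -3.878 2.211
v -2.637 -3.76 3.196
v -2.725 -2.75 3.382
v -3.115 -3.51 1.618
v -3.203 -2.5 1.804
v -2.272 -2.942 1.789
v -1.977 -3.097 2.764
v -3.863 -3.163 2.236
v -3.568 -3.318 3.211
v -3.004 -2.17 2.677
v -2.836 -4.09 2.323
v -3.001 -4.02 2.901
v -2.423 -3.94 2.739
v -3.136 -2.467 3.188
v -2.558 -2.387 3.026
v -2.639 -3.277 3.427
v -3.282 -3.873 1.974
v -2.704 -3.793 1.812
v -3.417 -2.32 2.261
v -2.839 -2.24 2.099
v -3.201 -2.983 1.573
v -2.292 -2.499 2.09
v -2.208 -3.46 1.912
v -2.654 -3.243 1.564
v -2.705 -2.649 1.673
v -2.118 -2.59 2.663
v -2.035 -3.55 2.486
v -2.2 -3.481 3.064
v -2.251 -2.887 3.174
v -1.985 -3 2.238
v -3.805 -2.71 2.514
v -3.722 -3.67 2.337
v -3.589 -3.373 1.826
v -3.64 -2.779 1.936
v -3.632 -2.8 3.088
v -3.548 -3.761 2.91
v -3.135 -3.611 3.327
v -3.186 -3.017 3.436
v -3.855 -3.26 2.762
v 1.177 0.34 2.351
v 0.888 1.053 2.99
v 2.69 1.196 2.079
v 2.401 1.91 2.717
v 1.619 -0.19 3.143
v 1.33 0.524 3.781
v 3.132 0.667 2.87
v 2.843 1.38 3.509
v -3.309 1.018 3.518
v -2.849 1.904 4.366
v -3.88 1.911 2.894
v -3.421 2.797 3.743
v -2.479 1.143 2.937
v -2.02 2.029 3.786
v -3.051 2.036 2.314
v -2.591 2.922 3.162
f 2 4 1
f 5 2 1
f 1 4 3
f 3 5 1
f 2 8 4
f 6 2 5
f 6 8 2
f 4 8 3
f 7 5 3
f 3 8 7
f 7 6 5
f 8 6 7
f 9 46 25
f 46 20 49
f 25 49 14
f 46 49 25
f 9 25 21
f 25 14 26
f 21 26 10
f 25 26 21
f 9 21 30
f 21 10 31
f 30 31 16
f 21 31 30
f 9 30 42
f 30 16 45
f 42 45 19
f 30 45 42
f 9 42 46
f 42 19 50
f 46 50 20
f 42 50 46
f 10 26 37
f 26 14 40
f 37 40 18
f 26 40 37
f 14 49 27
f 49 20 48
f 27 48 13
f 49 48 27
f 20 50 47
f 50 19 43
f 47 43 11
f 50 43 47
f 19 45 44
f 45 16 32
f 44 32 15
f 45 32 44
f 16 31 36
f 31 10 33
f 36 33 17
f 31 33 36
f 12 38 24
f 38 18 39
f 24 39 13
f 38 39 24
f 12 24 22
f 24 13 23
f 22 23 11
f 24 23 22
f 12 22 29
f 22 11 28
f 29 28 15
f 22 28 29
f 12 29 34
f 29 15 35
f 34 35 17
f 29 35 34
f 12 34 38
f 34 17 41
f 38 41 18
f 34 41 38
f 13 39 27
f 39 18 40
f 27 40 14
f 39 40 27
f 11 23 47
f 23 13 48
f 47 48 20
f 23 48 47
f 15 28 44
f 28 11 43
f 44 43 19
f 28 43 44
f 17 35 36
f 35 15 32
f 36 32 16
f 35 32 36
f 18 41 37
f 41 17 33
f 37 33 10
f 41 33 37
f 52 54 51
f 55 52 51
f 51 54 53
f 53 55 51
f 52 58 54
f 56 52 55
f 56 58 52
f 54 58 53
f 57 55 53
f 53 58 57
f 57 56 55
f 58 56 57
f 60 62 59
f 63 60 59
f 59 62 61
f 61 63 59
f 60 66 62
f 64 60 63
f 64 66 60
f 62 66 61
f 65 63 61
f 61 66 65
f 65 64 63
f 66 64 65



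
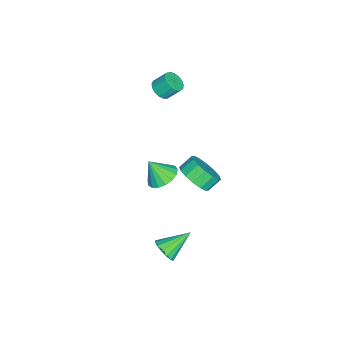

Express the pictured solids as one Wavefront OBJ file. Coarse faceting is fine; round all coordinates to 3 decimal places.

v 1.724 1.644 0.236
v 2.688 1.746 0.212
v 1.836 0.876 1.484
v 2.543 2.116 0.452
v 2.21 2.378 0.643
v 1.766 2.471 0.74
v 1.312 2.375 0.722
v 0.953 2.111 0.592
v 0.77 1.74 0.38
v 0.806 1.347 0.136
v 1.052 1.022 -0.086
v 1.452 0.839 -0.234
v 1.915 0.841 -0.275
v 2.334 1.026 -0.198
v 2.613 1.353 -0.023
v 4.334 2.647 -3.71
v 4.639 2.339 -3.025
v 3.246 3.793 -2.71
v 4.89 2.661 -3.12
v 4.992 2.979 -3.374
v 4.918 3.208 -3.717
v 4.688 3.287 -4.058
v 4.363 3.194 -4.306
v 4.03 2.955 -4.394
v 3.779 2.633 -4.299
v 3.676 2.315 -4.046
v 3.75 2.086 -3.702
v 3.981 2.007 -3.361
v 4.306 2.1 -3.113
v -3.453 -0.26 2.709
v -2.843 0.079 2.533
v -3.016 0.819 3.355
v -3.627 0.48 3.531
v -3.083 0.236 2.341
v -3.256 0.976 3.164
v -3.407 0.279 2.234
v -3.581 1.019 3.056
v -3.742 0.199 2.235
v -3.916 0.939 3.058
v -4.011 0.014 2.345
v -4.185 0.753 3.168
v -4.152 -0.234 2.538
v -4.326 0.505 3.361
v -4.133 -0.488 2.77
v -4.307 0.251 3.593
v -3.958 -0.69 2.989
v -4.132 0.05 3.811
v -3.668 -0.793 3.142
v -3.841 -0.053 3.965
v -3.328 -0.774 3.197
v -3.502 -0.034 4.02
v -3.017 -0.637 3.14
v -3.191 0.103 3.963
v -2.806 -0.414 2.984
v -2.979 0.326 3.806
v -2.743 -0.155 2.764
v -2.917 0.584 3.587
v 1.116 3.247 -0.054
v 1.988 3.474 0.577
v 1.397 3.999 1.205
v 0.524 3.773 0.574
v 1.964 3.899 0.199
v 1.373 4.425 0.828
v 1.714 4.15 -0.246
v 1.123 4.676 0.382
v 1.303 4.159 -0.64
v 0.712 4.685 -0.012
v 0.842 3.924 -0.877
v 0.251 4.449 -0.249
v 0.454 3.507 -0.894
v -0.137 4.032 -0.265
v 0.243 3.021 -0.685
v -0.348 3.546 -0.057
v 0.267 2.595 -0.308
v -0.324 3.121 0.321
v 0.517 2.344 0.138
v -0.074 2.87 0.766
v 0.928 2.335 0.532
v 0.337 2.861 1.16
v 1.389 2.571 0.769
v 0.798 3.096 1.397
v 1.777 2.988 0.785
v 1.186 3.513 1.414
f 2 1 4
f 2 4 3
f 4 1 5
f 4 5 3
f 5 1 6
f 5 6 3
f 6 1 7
f 6 7 3
f 7 1 8
f 7 8 3
f 8 1 9
f 8 9 3
f 9 1 10
f 9 10 3
f 10 1 11
f 10 11 3
f 11 1 12
f 11 12 3
f 12 1 13
f 12 13 3
f 13 1 14
f 13 14 3
f 14 1 15
f 14 15 3
f 15 1 2
f 15 2 3
f 17 16 19
f 17 19 18
f 19 16 20
f 19 20 18
f 20 16 21
f 20 21 18
f 21 16 22
f 21 22 18
f 22 16 23
f 22 23 18
f 23 16 24
f 23 24 18
f 24 16 25
f 24 25 18
f 25 16 26
f 25 26 18
f 26 16 27
f 26 27 18
f 27 16 28
f 27 28 18
f 28 16 29
f 28 29 18
f 29 16 17
f 29 17 18
f 31 30 34
f 31 34 32
f 32 34 35
f 32 35 33
f 34 30 36
f 34 36 35
f 35 36 37
f 35 37 33
f 36 30 38
f 36 38 37
f 37 38 39
f 37 39 33
f 38 30 40
f 38 40 39
f 39 40 41
f 39 41 33
f 40 30 42
f 40 42 41
f 41 42 43
f 41 43 33
f 42 30 44
f 42 44 43
f 43 44 45
f 43 45 33
f 44 30 46
f 44 46 45
f 45 46 47
f 45 47 33
f 46 30 48
f 46 48 47
f 47 48 49
f 47 49 33
f 48 30 50
f 48 50 49
f 49 50 51
f 49 51 33
f 50 30 52
f 50 52 51
f 51 52 53
f 51 53 33
f 52 30 54
f 52 54 53
f 53 54 55
f 53 55 33
f 54 30 56
f 54 56 55
f 55 56 57
f 55 57 33
f 56 30 31
f 56 31 57
f 57 31 32
f 57 32 33
f 59 58 62
f 59 62 60
f 60 62 63
f 60 63 61
f 62 58 64
f 62 64 63
f 63 64 65
f 63 65 61
f 64 58 66
f 64 66 65
f 65 66 67
f 65 67 61
f 66 58 68
f 66 68 67
f 67 68 69
f 67 69 61
f 68 58 70
f 68 70 69
f 69 70 71
f 69 71 61
f 70 58 72
f 70 72 71
f 71 72 73
f 71 73 61
f 72 58 74
f 72 74 73
f 73 74 75
f 73 75 61
f 74 58 76
f 74 76 75
f 75 76 77
f 75 77 61
f 76 58 78
f 76 78 77
f 77 78 79
f 77 79 61
f 78 58 80
f 78 80 79
f 79 80 81
f 79 81 61
f 80 58 82
f 80 82 81
f 81 82 83
f 81 83 61
f 82 58 59
f 82 59 83
f 83 59 60
f 83 60 61



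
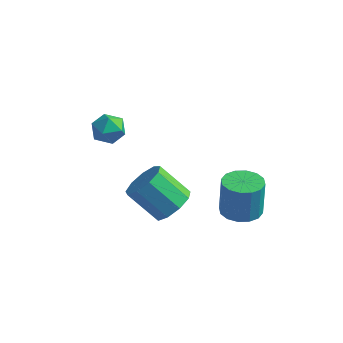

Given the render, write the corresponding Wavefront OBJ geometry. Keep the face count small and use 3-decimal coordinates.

v -3.633 1.643 3.193
v -3.051 2.221 3.187
v -2.789 0.799 3.773
v -2.207 1.377 3.767
v -2.86 1.458 4.256
v -3.382 1.98 3.898
v -2.458 1.04 3.062
v -2.98 1.562 2.704
v -2.325 1.848 3.106
v -2.573 2.107 3.844
v -3.267 0.913 3.116
v -3.515 1.172 3.854
v 0.23 1.288 -0.133
v 0.899 1.394 0.589
v -0.441 1.237 1.855
v -1.11 1.132 1.133
v 0.657 1.999 0.407
v -0.683 1.843 1.673
v 0.215 2.272 -0.027
v -1.125 2.116 1.239
v -0.22 2.085 -0.511
v -1.56 1.929 0.755
v -0.444 1.525 -0.818
v -1.785 1.368 0.448
v -0.353 0.854 -0.804
v -1.694 0.697 0.461
v 0.011 0.386 -0.477
v -1.33 0.23 0.789
v 0.477 0.341 0.012
v -0.863 0.184 1.278
v 0.828 0.738 0.433
v -0.512 0.582 1.698
v 2.424 3.221 -1.114
v 3.309 3.505 -1.132
v 3.281 3.704 0.657
v 2.396 3.419 0.674
v 3.048 3.907 -1.181
v 3.02 4.105 0.608
v 2.62 4.125 -1.212
v 2.592 4.323 0.577
v 2.139 4.1 -1.216
v 2.111 4.299 0.572
v 1.735 3.84 -1.194
v 1.707 4.039 0.595
v 1.515 3.414 -1.15
v 1.487 3.613 0.639
v 1.539 2.936 -1.097
v 1.511 3.135 0.692
v 1.8 2.535 -1.048
v 1.772 2.733 0.741
v 2.228 2.317 -1.017
v 2.2 2.515 0.772
v 2.709 2.341 -1.012
v 2.681 2.54 0.776
v 3.113 2.601 -1.035
v 3.085 2.8 0.754
v 3.333 3.027 -1.079
v 3.305 3.226 0.71
f 1 12 6
f 1 6 2
f 1 2 8
f 1 8 11
f 1 11 12
f 2 6 10
f 6 12 5
f 12 11 3
f 11 8 7
f 8 2 9
f 4 10 5
f 4 5 3
f 4 3 7
f 4 7 9
f 4 9 10
f 5 10 6
f 3 5 12
f 7 3 11
f 9 7 8
f 10 9 2
f 14 13 17
f 14 17 15
f 15 17 18
f 15 18 16
f 17 13 19
f 17 19 18
f 18 19 20
f 18 20 16
f 19 13 21
f 19 21 20
f 20 21 22
f 20 22 16
f 21 13 23
f 21 23 22
f 22 23 24
f 22 24 16
f 23 13 25
f 23 25 24
f 24 25 26
f 24 26 16
f 25 13 27
f 25 27 26
f 26 27 28
f 26 28 16
f 27 13 29
f 27 29 28
f 28 29 30
f 28 30 16
f 29 13 31
f 29 31 30
f 30 31 32
f 30 32 16
f 31 13 14
f 31 14 32
f 32 14 15
f 32 15 16
f 34 33 37
f 34 37 35
f 35 37 38
f 35 38 36
f 37 33 39
f 37 39 38
f 38 39 40
f 38 40 36
f 39 33 41
f 39 41 40
f 40 41 42
f 40 42 36
f 41 33 43
f 41 43 42
f 42 43 44
f 42 44 36
f 43 33 45
f 43 45 44
f 44 45 46
f 44 46 36
f 45 33 47
f 45 47 46
f 46 47 48
f 46 48 36
f 47 33 49
f 47 49 48
f 48 49 50
f 48 50 36
f 49 33 51
f 49 51 50
f 50 51 52
f 50 52 36
f 51 33 53
f 51 53 52
f 52 53 54
f 52 54 36
f 53 33 55
f 53 55 54
f 54 55 56
f 54 56 36
f 55 33 57
f 55 57 56
f 56 57 58
f 56 58 36
f 57 33 34
f 57 34 58
f 58 34 35
f 58 35 36



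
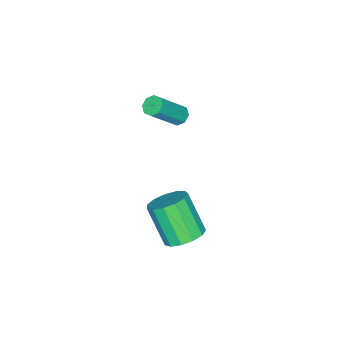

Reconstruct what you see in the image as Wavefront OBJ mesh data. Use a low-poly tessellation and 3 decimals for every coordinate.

v 2.004 3.65 0.306
v 2.415 4.272 0.828
v 2.027 3.191 2.417
v 1.616 2.57 1.894
v 1.921 4.409 0.801
v 1.533 3.329 2.39
v 1.454 4.305 0.617
v 1.066 3.225 2.205
v 1.162 3.994 0.333
v 0.774 2.913 1.922
v 1.137 3.573 0.041
v 0.749 2.493 1.63
v 1.387 3.177 -0.167
v 0.999 2.097 1.422
v 1.833 2.931 -0.225
v 1.445 1.851 1.364
v 2.334 2.913 -0.115
v 1.946 1.833 1.474
v 2.729 3.13 0.129
v 2.341 2.05 1.718
v 2.895 3.511 0.429
v 2.507 2.431 2.018
v 2.778 3.937 0.69
v 2.389 2.857 2.278
v -3.68 -0.065 1.528
v -3.264 0.119 1.256
v -2.024 -0.431 2.78
v -2.44 -0.615 3.052
v -3.431 0.402 1.494
v -2.191 -0.148 3.018
v -3.744 0.411 1.752
v -2.504 -0.139 3.276
v -4.02 0.141 1.879
v -2.779 -0.408 3.403
v -4.096 -0.249 1.8
v -2.856 -0.799 3.324
v -3.929 -0.532 1.562
v -2.689 -1.082 3.086
v -3.616 -0.541 1.304
v -2.376 -1.091 2.828
v -3.341 -0.272 1.177
v -2.1 -0.821 2.701
f 2 1 5
f 2 5 3
f 3 5 6
f 3 6 4
f 5 1 7
f 5 7 6
f 6 7 8
f 6 8 4
f 7 1 9
f 7 9 8
f 8 9 10
f 8 10 4
f 9 1 11
f 9 11 10
f 10 11 12
f 10 12 4
f 11 1 13
f 11 13 12
f 12 13 14
f 12 14 4
f 13 1 15
f 13 15 14
f 14 15 16
f 14 16 4
f 15 1 17
f 15 17 16
f 16 17 18
f 16 18 4
f 17 1 19
f 17 19 18
f 18 19 20
f 18 20 4
f 19 1 21
f 19 21 20
f 20 21 22
f 20 22 4
f 21 1 23
f 21 23 22
f 22 23 24
f 22 24 4
f 23 1 2
f 23 2 24
f 24 2 3
f 24 3 4
f 26 25 29
f 26 29 27
f 27 29 30
f 27 30 28
f 29 25 31
f 29 31 30
f 30 31 32
f 30 32 28
f 31 25 33
f 31 33 32
f 32 33 34
f 32 34 28
f 33 25 35
f 33 35 34
f 34 35 36
f 34 36 28
f 35 25 37
f 35 37 36
f 36 37 38
f 36 38 28
f 37 25 39
f 37 39 38
f 38 39 40
f 38 40 28
f 39 25 41
f 39 41 40
f 40 41 42
f 40 42 28
f 41 25 26
f 41 26 42
f 42 26 27
f 42 27 28



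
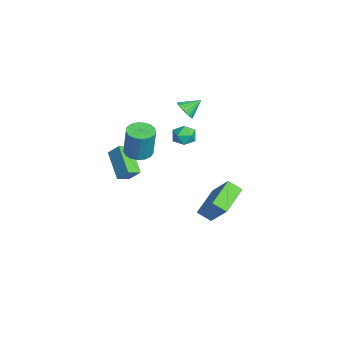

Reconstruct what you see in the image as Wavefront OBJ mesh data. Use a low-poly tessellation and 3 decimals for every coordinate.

v -1.361 1.809 1.42
v -0.653 1.513 1.424
v -1.767 0.827 0.776
v -1.059 0.531 0.78
v -1.462 0.571 1.432
v -1.211 1.177 1.83
v -1.209 1.163 0.37
v -0.958 1.769 0.768
v -0.559 1.113 0.775
v -0.715 0.748 1.431
v -1.705 1.592 0.769
v -1.861 1.227 1.425
v -1.723 1.264 2.798
v -1.326 1.645 2.381
v -1.917 2.196 3.462
v -1.605 1.675 2.256
v -1.908 1.624 2.239
v -2.173 1.502 2.333
v -2.35 1.332 2.519
v -2.402 1.15 2.76
v -2.32 0.99 3.009
v -2.119 0.884 3.216
v -1.84 0.854 3.34
v -1.537 0.905 3.357
v -1.272 1.027 3.264
v -1.095 1.196 3.078
v -1.043 1.379 2.836
v -1.126 1.539 2.588
v 0.516 -3.152 1.182
v 0.902 -2.581 1.934
v 0.13 -2.466 0.86
v 0.516 -1.896 1.613
v 2.064 -2.784 0.107
v 2.45 -2.214 0.86
v 1.678 -2.099 -0.214
v 2.064 -1.528 0.538
v -1.307 2.808 -3.727
v -0.106 3.515 -2.104
v -1.015 3.567 -4.274
v 0.187 4.274 -2.65
v 0.213 1.746 -4.39
v 1.415 2.453 -2.766
v 0.506 2.505 -4.936
v 1.707 3.212 -3.313
v 2.085 -1.632 2.245
v 2.871 -1.701 2.118
v 3.182 -1.578 3.968
v 2.395 -1.508 4.095
v 2.809 -1.324 2.103
v 3.12 -1.2 3.953
v 2.581 -1.017 2.121
v 2.892 -0.893 3.971
v 2.239 -0.851 2.167
v 2.55 -0.727 4.017
v 1.862 -0.864 2.231
v 2.172 -0.74 4.081
v 1.536 -1.052 2.299
v 1.846 -0.929 4.149
v 1.335 -1.374 2.354
v 1.646 -1.251 4.204
v 1.306 -1.755 2.384
v 1.617 -1.631 4.234
v 1.456 -2.107 2.382
v 1.767 -1.984 4.232
v 1.75 -2.351 2.349
v 2.06 -2.227 4.199
v 2.12 -2.43 2.292
v 2.431 -2.306 4.142
v 2.482 -2.326 2.225
v 2.793 -2.202 4.075
v 2.753 -2.063 2.161
v 3.064 -1.939 4.012
f 1 12 6
f 1 6 2
f 1 2 8
f 1 8 11
f 1 11 12
f 2 6 10
f 6 12 5
f 12 11 3
f 11 8 7
f 8 2 9
f 4 10 5
f 4 5 3
f 4 3 7
f 4 7 9
f 4 9 10
f 5 10 6
f 3 5 12
f 7 3 11
f 9 7 8
f 10 9 2
f 14 13 16
f 14 16 15
f 16 13 17
f 16 17 15
f 17 13 18
f 17 18 15
f 18 13 19
f 18 19 15
f 19 13 20
f 19 20 15
f 20 13 21
f 20 21 15
f 21 13 22
f 21 22 15
f 22 13 23
f 22 23 15
f 23 13 24
f 23 24 15
f 24 13 25
f 24 25 15
f 25 13 26
f 25 26 15
f 26 13 27
f 26 27 15
f 27 13 28
f 27 28 15
f 28 13 14
f 28 14 15
f 30 32 29
f 33 30 29
f 29 32 31
f 31 33 29
f 30 36 32
f 34 30 33
f 34 36 30
f 32 36 31
f 35 33 31
f 31 36 35
f 35 34 33
f 36 34 35
f 38 40 37
f 41 38 37
f 37 40 39
f 39 41 37
f 38 44 40
f 42 38 41
f 42 44 38
f 40 44 39
f 43 41 39
f 39 44 43
f 43 42 41
f 44 42 43
f 46 45 49
f 46 49 47
f 47 49 50
f 47 50 48
f 49 45 51
f 49 51 50
f 50 51 52
f 50 52 48
f 51 45 53
f 51 53 52
f 52 53 54
f 52 54 48
f 53 45 55
f 53 55 54
f 54 55 56
f 54 56 48
f 55 45 57
f 55 57 56
f 56 57 58
f 56 58 48
f 57 45 59
f 57 59 58
f 58 59 60
f 58 60 48
f 59 45 61
f 59 61 60
f 60 61 62
f 60 62 48
f 61 45 63
f 61 63 62
f 62 63 64
f 62 64 48
f 63 45 65
f 63 65 64
f 64 65 66
f 64 66 48
f 65 45 67
f 65 67 66
f 66 67 68
f 66 68 48
f 67 45 69
f 67 69 68
f 68 69 70
f 68 70 48
f 69 45 71
f 69 71 70
f 70 71 72
f 70 72 48
f 71 45 46
f 71 46 72
f 72 46 47
f 72 47 48



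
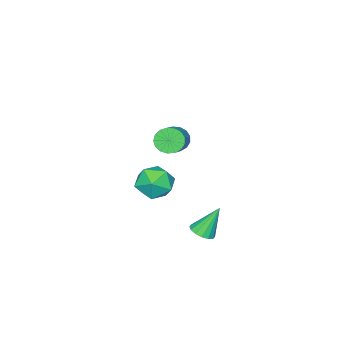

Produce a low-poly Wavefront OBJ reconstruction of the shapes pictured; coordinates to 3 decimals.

v 3.783 3.602 -1.767
v 4.321 3.339 -1.444
v 3.117 4.118 -0.233
v 4.412 3.671 -1.517
v 4.334 3.985 -1.656
v 4.109 4.196 -1.825
v 3.796 4.248 -1.979
v 3.48 4.127 -2.075
v 3.245 3.865 -2.089
v 3.155 3.532 -2.017
v 3.232 3.219 -1.877
v 3.458 3.008 -1.708
v 3.77 2.956 -1.555
v 4.086 3.077 -1.458
v 0.038 -1.495 -1.685
v 1.138 -1.563 -2.069
v -0.538 -2.537 -3.151
v 0.562 -2.605 -3.535
v 0.25 -3.158 -2.555
v 0.606 -2.514 -1.649
v -0.006 -1.586 -3.571
v 0.35 -0.942 -2.665
v 1.111 -1.62 -3.234
v 1.269 -2.591 -2.607
v -0.669 -1.509 -2.613
v -0.511 -2.48 -1.986
v 2.442 0.92 2.933
v 2.786 1.083 2.287
v 4.263 1.903 3.281
v 3.918 1.74 3.927
v 2.582 1.372 2.351
v 4.059 2.192 3.345
v 2.347 1.557 2.549
v 3.823 2.377 3.543
v 2.133 1.596 2.834
v 3.609 2.416 3.828
v 1.989 1.48 3.142
v 3.466 2.3 4.137
v 1.95 1.236 3.403
v 3.427 2.056 4.397
v 2.023 0.92 3.555
v 3.5 1.74 4.549
v 2.192 0.603 3.565
v 3.669 1.423 4.559
v 2.418 0.359 3.43
v 3.895 1.179 4.424
v 2.65 0.244 3.182
v 4.127 1.064 4.176
v 2.834 0.283 2.876
v 4.31 1.103 3.87
v 2.928 0.469 2.583
v 4.405 1.288 3.577
v 2.91 0.757 2.371
v 4.387 1.577 3.365
f 2 1 4
f 2 4 3
f 4 1 5
f 4 5 3
f 5 1 6
f 5 6 3
f 6 1 7
f 6 7 3
f 7 1 8
f 7 8 3
f 8 1 9
f 8 9 3
f 9 1 10
f 9 10 3
f 10 1 11
f 10 11 3
f 11 1 12
f 11 12 3
f 12 1 13
f 12 13 3
f 13 1 14
f 13 14 3
f 14 1 2
f 14 2 3
f 15 26 20
f 15 20 16
f 15 16 22
f 15 22 25
f 15 25 26
f 16 20 24
f 20 26 19
f 26 25 17
f 25 22 21
f 22 16 23
f 18 24 19
f 18 19 17
f 18 17 21
f 18 21 23
f 18 23 24
f 19 24 20
f 17 19 26
f 21 17 25
f 23 21 22
f 24 23 16
f 28 27 31
f 28 31 29
f 29 31 32
f 29 32 30
f 31 27 33
f 31 33 32
f 32 33 34
f 32 34 30
f 33 27 35
f 33 35 34
f 34 35 36
f 34 36 30
f 35 27 37
f 35 37 36
f 36 37 38
f 36 38 30
f 37 27 39
f 37 39 38
f 38 39 40
f 38 40 30
f 39 27 41
f 39 41 40
f 40 41 42
f 40 42 30
f 41 27 43
f 41 43 42
f 42 43 44
f 42 44 30
f 43 27 45
f 43 45 44
f 44 45 46
f 44 46 30
f 45 27 47
f 45 47 46
f 46 47 48
f 46 48 30
f 47 27 49
f 47 49 48
f 48 49 50
f 48 50 30
f 49 27 51
f 49 51 50
f 50 51 52
f 50 52 30
f 51 27 53
f 51 53 52
f 52 53 54
f 52 54 30
f 53 27 28
f 53 28 54
f 54 28 29
f 54 29 30



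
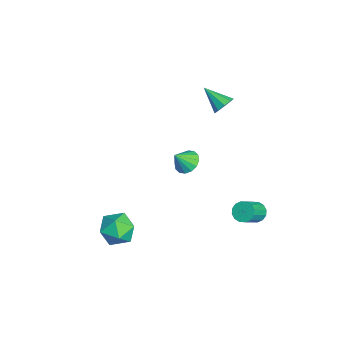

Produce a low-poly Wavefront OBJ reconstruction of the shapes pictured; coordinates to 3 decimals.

v -1.952 0.878 -3.031
v -1.481 0.371 -3.558
v -1.668 0.102 -2.029
v -1.191 0.678 -3.402
v -1.105 1.039 -3.147
v -1.245 1.357 -2.861
v -1.576 1.547 -2.62
v -2.006 1.557 -2.49
v -2.423 1.386 -2.505
v -2.713 1.079 -2.661
v -2.799 0.718 -2.916
v -2.658 0.4 -3.202
v -2.328 0.21 -3.443
v -1.897 0.2 -3.573
v 3.038 4.076 -3.472
v 3.577 4.121 -3.917
v 4.58 3.23 -2.793
v 4.042 3.184 -2.348
v 3.603 4.415 -3.707
v 4.607 3.524 -2.584
v 3.479 4.618 -3.434
v 4.482 3.727 -2.311
v 3.236 4.676 -3.171
v 4.239 3.785 -2.048
v 2.94 4.573 -2.989
v 3.944 3.682 -1.866
v 2.671 4.337 -2.936
v 3.674 3.446 -1.813
v 2.5 4.03 -3.027
v 3.503 3.139 -1.903
v 2.473 3.736 -3.236
v 3.477 2.845 -2.113
v 2.598 3.533 -3.509
v 3.601 2.642 -2.386
v 2.841 3.475 -3.772
v 3.844 2.584 -2.649
v 3.136 3.578 -3.954
v 4.14 2.687 -2.831
v 3.406 3.814 -4.007
v 4.409 2.923 -2.884
v 2.731 -3.894 -3.366
v 3.179 -3.401 -2.381
v 4.501 -4.399 -3.919
v 4.949 -3.906 -2.934
v 4.293 -4.894 -2.859
v 3.198 -4.581 -2.517
v 4.482 -3.219 -3.783
v 3.387 -2.906 -3.441
v 4.261 -2.984 -2.64
v 4.144 -4.019 -2.068
v 3.536 -3.781 -4.232
v 3.419 -4.816 -3.66
v -2.837 3.187 1.145
v -2.244 2.747 1.323
v -3.883 2.153 2.075
v -2.299 3.122 1.678
v -2.607 3.528 1.783
v -3.022 3.774 1.59
v -3.35 3.745 1.188
v -3.439 3.455 0.766
v -3.246 3.039 0.521
v -2.861 2.692 0.568
v -2.466 2.576 0.885
f 2 1 4
f 2 4 3
f 4 1 5
f 4 5 3
f 5 1 6
f 5 6 3
f 6 1 7
f 6 7 3
f 7 1 8
f 7 8 3
f 8 1 9
f 8 9 3
f 9 1 10
f 9 10 3
f 10 1 11
f 10 11 3
f 11 1 12
f 11 12 3
f 12 1 13
f 12 13 3
f 13 1 14
f 13 14 3
f 14 1 2
f 14 2 3
f 16 15 19
f 16 19 17
f 17 19 20
f 17 20 18
f 19 15 21
f 19 21 20
f 20 21 22
f 20 22 18
f 21 15 23
f 21 23 22
f 22 23 24
f 22 24 18
f 23 15 25
f 23 25 24
f 24 25 26
f 24 26 18
f 25 15 27
f 25 27 26
f 26 27 28
f 26 28 18
f 27 15 29
f 27 29 28
f 28 29 30
f 28 30 18
f 29 15 31
f 29 31 30
f 30 31 32
f 30 32 18
f 31 15 33
f 31 33 32
f 32 33 34
f 32 34 18
f 33 15 35
f 33 35 34
f 34 35 36
f 34 36 18
f 35 15 37
f 35 37 36
f 36 37 38
f 36 38 18
f 37 15 39
f 37 39 38
f 38 39 40
f 38 40 18
f 39 15 16
f 39 16 40
f 40 16 17
f 40 17 18
f 41 52 46
f 41 46 42
f 41 42 48
f 41 48 51
f 41 51 52
f 42 46 50
f 46 52 45
f 52 51 43
f 51 48 47
f 48 42 49
f 44 50 45
f 44 45 43
f 44 43 47
f 44 47 49
f 44 49 50
f 45 50 46
f 43 45 52
f 47 43 51
f 49 47 48
f 50 49 42
f 54 53 56
f 54 56 55
f 56 53 57
f 56 57 55
f 57 53 58
f 57 58 55
f 58 53 59
f 58 59 55
f 59 53 60
f 59 60 55
f 60 53 61
f 60 61 55
f 61 53 62
f 61 62 55
f 62 53 63
f 62 63 55
f 63 53 54
f 63 54 55



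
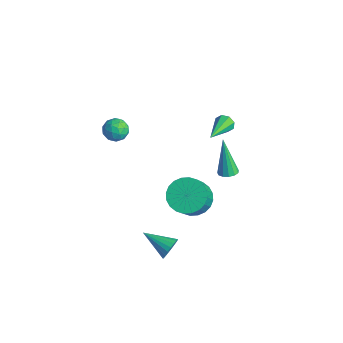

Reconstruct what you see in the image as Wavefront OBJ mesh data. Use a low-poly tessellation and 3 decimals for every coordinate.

v 1.755 1.088 -1.596
v 2.664 1.195 -2.001
v 3.493 0.259 -0.389
v 2.585 0.152 0.016
v 2.633 1.524 -1.794
v 3.462 0.588 -0.182
v 2.469 1.787 -1.557
v 3.298 0.851 0.055
v 2.197 1.944 -1.326
v 3.026 1.008 0.286
v 1.857 1.97 -1.136
v 2.686 1.034 0.476
v 1.502 1.862 -1.016
v 2.331 0.926 0.596
v 1.185 1.636 -0.985
v 2.014 0.701 0.628
v 0.955 1.327 -1.046
v 1.784 0.391 0.566
v 0.847 0.981 -1.191
v 1.676 0.045 0.421
v 0.878 0.652 -1.398
v 1.707 -0.284 0.214
v 1.042 0.389 -1.635
v 1.871 -0.547 -0.023
v 1.314 0.232 -1.866
v 2.143 -0.704 -0.254
v 1.654 0.206 -2.056
v 2.483 -0.73 -0.444
v 2.009 0.314 -2.176
v 2.838 -0.622 -0.564
v 2.326 0.539 -2.208
v 3.155 -0.396 -0.595
v 2.556 0.849 -2.146
v 3.385 -0.087 -0.534
v 1.558 3.307 -1.01
v 1.988 3.052 -0.834
v 0.842 3.473 0.99
v 2.057 3.342 -0.834
v 1.967 3.622 -0.889
v 1.748 3.801 -0.983
v 1.468 3.824 -1.085
v 1.217 3.683 -1.163
v 1.074 3.422 -1.192
v 1.085 3.125 -1.164
v 1.246 2.886 -1.086
v 1.506 2.78 -0.984
v 1.783 2.842 -0.89
v 1.366 3.173 2.96
v 1.634 3.173 2.514
v 2.294 1.687 3.52
v 1.81 3.39 2.798
v 1.726 3.48 3.176
v 1.431 3.39 3.428
v 1.098 3.174 3.405
v 0.922 2.957 3.122
v 1.006 2.867 2.743
v 1.301 2.956 2.492
v 2.517 -0.722 -4.041
v 2.821 -0.904 -3.495
v 1.163 -1.418 -3.519
v 2.723 -0.662 -3.427
v 2.589 -0.43 -3.464
v 2.443 -0.249 -3.602
v 2.31 -0.149 -3.815
v 2.213 -0.148 -4.067
v 2.168 -0.247 -4.314
v 2.184 -0.428 -4.515
v 2.257 -0.659 -4.633
v 2.376 -0.902 -4.649
v 2.519 -1.113 -4.56
v 2.661 -1.257 -4.381
v 2.779 -1.308 -4.143
v 2.852 -1.258 -3.887
v 2.866 -1.115 -3.658
v -3.221 -0.421 1.274
v -2.723 -0.185 1.713
v -2.417 -0.875 0.607
v -1.919 -0.639 1.046
v -2.351 -1.157 1.249
v -2.848 -0.876 1.662
v -2.292 -0.184 0.658
v -2.789 0.097 1.071
v -2.149 -0.039 1.333
v -2.186 -0.64 1.698
v -2.954 -0.42 0.622
v -2.991 -1.021 0.987
v -3.043 -0.263 1.553
v -2.097 -0.797 0.767
v -2.352 -1.101 0.887
v -2.059 -0.963 1.145
v -3.116 -0.669 1.522
v -2.824 -0.531 1.78
v -2.605 -1.102 1.507
v -2.316 -0.529 0.54
v -2.024 -0.391 0.798
v -3.081 -0.097 1.175
v -2.788 0.041 1.433
v -2.535 0.042 0.813
v -2.412 -0.038 1.587
v -1.94 -0.306 1.194
v -2.159 -0.038 0.967
v -2.451 0.127 1.209
v -2.434 -0.392 1.801
v -1.961 -0.659 1.409
v -2.216 -0.963 1.528
v -2.508 -0.798 1.771
v -2.096 -0.306 1.578
v -3.179 -0.401 0.911
v -2.706 -0.668 0.519
v -2.632 -0.262 0.549
v -2.924 -0.097 0.792
v -3.2 -0.754 1.126
v -2.728 -1.022 0.733
v -2.689 -1.187 1.111
v -2.981 -1.022 1.353
v -3.044 -0.754 0.742
f 2 1 5
f 2 5 3
f 3 5 6
f 3 6 4
f 5 1 7
f 5 7 6
f 6 7 8
f 6 8 4
f 7 1 9
f 7 9 8
f 8 9 10
f 8 10 4
f 9 1 11
f 9 11 10
f 10 11 12
f 10 12 4
f 11 1 13
f 11 13 12
f 12 13 14
f 12 14 4
f 13 1 15
f 13 15 14
f 14 15 16
f 14 16 4
f 15 1 17
f 15 17 16
f 16 17 18
f 16 18 4
f 17 1 19
f 17 19 18
f 18 19 20
f 18 20 4
f 19 1 21
f 19 21 20
f 20 21 22
f 20 22 4
f 21 1 23
f 21 23 22
f 22 23 24
f 22 24 4
f 23 1 25
f 23 25 24
f 24 25 26
f 24 26 4
f 25 1 27
f 25 27 26
f 26 27 28
f 26 28 4
f 27 1 29
f 27 29 28
f 28 29 30
f 28 30 4
f 29 1 31
f 29 31 30
f 30 31 32
f 30 32 4
f 31 1 33
f 31 33 32
f 32 33 34
f 32 34 4
f 33 1 2
f 33 2 34
f 34 2 3
f 34 3 4
f 36 35 38
f 36 38 37
f 38 35 39
f 38 39 37
f 39 35 40
f 39 40 37
f 40 35 41
f 40 41 37
f 41 35 42
f 41 42 37
f 42 35 43
f 42 43 37
f 43 35 44
f 43 44 37
f 44 35 45
f 44 45 37
f 45 35 46
f 45 46 37
f 46 35 47
f 46 47 37
f 47 35 36
f 47 36 37
f 49 48 51
f 49 51 50
f 51 48 52
f 51 52 50
f 52 48 53
f 52 53 50
f 53 48 54
f 53 54 50
f 54 48 55
f 54 55 50
f 55 48 56
f 55 56 50
f 56 48 57
f 56 57 50
f 57 48 49
f 57 49 50
f 59 58 61
f 59 61 60
f 61 58 62
f 61 62 60
f 62 58 63
f 62 63 60
f 63 58 64
f 63 64 60
f 64 58 65
f 64 65 60
f 65 58 66
f 65 66 60
f 66 58 67
f 66 67 60
f 67 58 68
f 67 68 60
f 68 58 69
f 68 69 60
f 69 58 70
f 69 70 60
f 70 58 71
f 70 71 60
f 71 58 72
f 71 72 60
f 72 58 73
f 72 73 60
f 73 58 74
f 73 74 60
f 74 58 59
f 74 59 60
f 75 112 91
f 112 86 115
f 91 115 80
f 112 115 91
f 75 91 87
f 91 80 92
f 87 92 76
f 91 92 87
f 75 87 96
f 87 76 97
f 96 97 82
f 87 97 96
f 75 96 108
f 96 82 111
f 108 111 85
f 96 111 108
f 75 108 112
f 108 85 116
f 112 116 86
f 108 116 112
f 76 92 103
f 92 80 106
f 103 106 84
f 92 106 103
f 80 115 93
f 115 86 114
f 93 114 79
f 115 114 93
f 86 116 113
f 116 85 109
f 113 109 77
f 116 109 113
f 85 111 110
f 111 82 98
f 110 98 81
f 111 98 110
f 82 97 102
f 97 76 99
f 102 99 83
f 97 99 102
f 78 104 90
f 104 84 105
f 90 105 79
f 104 105 90
f 78 90 88
f 90 79 89
f 88 89 77
f 90 89 88
f 78 88 95
f 88 77 94
f 95 94 81
f 88 94 95
f 78 95 100
f 95 81 101
f 100 101 83
f 95 101 100
f 78 100 104
f 100 83 107
f 104 107 84
f 100 107 104
f 79 105 93
f 105 84 106
f 93 106 80
f 105 106 93
f 77 89 113
f 89 79 114
f 113 114 86
f 89 114 113
f 81 94 110
f 94 77 109
f 110 109 85
f 94 109 110
f 83 101 102
f 101 81 98
f 102 98 82
f 101 98 102
f 84 107 103
f 107 83 99
f 103 99 76
f 107 99 103



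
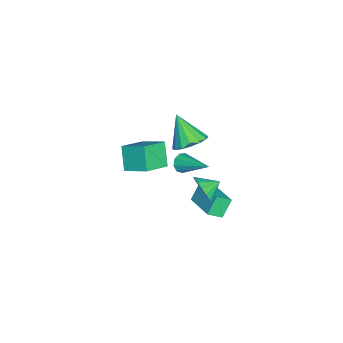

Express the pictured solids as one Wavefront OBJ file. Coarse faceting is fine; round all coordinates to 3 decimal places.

v 1.194 1.398 3.109
v 2.002 1.573 3.635
v 0.426 0.542 4.571
v 1.704 1.975 3.715
v 1.269 2.223 3.632
v 0.814 2.25 3.409
v 0.461 2.049 3.105
v 0.304 1.673 2.803
v 0.386 1.223 2.583
v 0.684 0.82 2.503
v 1.118 0.572 2.586
v 1.573 0.546 2.809
v 1.926 0.747 3.113
v 2.083 1.123 3.415
v 3.179 2.352 1.279
v 3.709 2.398 2.004
v 2.641 3.148 1.621
v 3.904 2.653 1.718
v 3.934 2.839 1.33
v 3.79 2.914 0.931
v 3.506 2.86 0.612
v 3.147 2.689 0.445
v 2.796 2.442 0.469
v 2.532 2.173 0.679
v 2.416 1.946 1.026
v 2.475 1.812 1.431
v 2.695 1.801 1.801
v 3.026 1.917 2.052
v 3.392 2.132 2.125
v -0.412 1.182 -3.546
v -1.039 1.564 -2.585
v -0.75 1.919 -4.06
v -1.377 2.301 -3.099
v 1.177 2.319 -2.961
v 0.55 2.701 -2
v 0.839 3.056 -3.475
v 0.212 3.438 -2.514
v 0.398 -2.321 1.361
v 0.833 -1.061 2.004
v -0.913 -1.482 0.605
v -0.478 -0.222 1.248
v 1.278 -2.018 0.172
v 1.713 -0.758 0.815
v -0.033 -1.179 -0.584
v 0.402 0.081 0.059
v -2.249 0.399 -2.303
v -1.873 0.466 -2.803
v -1.251 2.001 -1.337
v -2.224 0.712 -2.849
v -2.587 0.812 -2.638
v -2.792 0.718 -2.271
v -2.743 0.475 -1.918
v -2.463 0.197 -1.746
v -2.083 0.013 -1.833
v -1.781 0.01 -2.141
v -1.698 0.189 -2.524
f 2 1 4
f 2 4 3
f 4 1 5
f 4 5 3
f 5 1 6
f 5 6 3
f 6 1 7
f 6 7 3
f 7 1 8
f 7 8 3
f 8 1 9
f 8 9 3
f 9 1 10
f 9 10 3
f 10 1 11
f 10 11 3
f 11 1 12
f 11 12 3
f 12 1 13
f 12 13 3
f 13 1 14
f 13 14 3
f 14 1 2
f 14 2 3
f 16 15 18
f 16 18 17
f 18 15 19
f 18 19 17
f 19 15 20
f 19 20 17
f 20 15 21
f 20 21 17
f 21 15 22
f 21 22 17
f 22 15 23
f 22 23 17
f 23 15 24
f 23 24 17
f 24 15 25
f 24 25 17
f 25 15 26
f 25 26 17
f 26 15 27
f 26 27 17
f 27 15 28
f 27 28 17
f 28 15 29
f 28 29 17
f 29 15 16
f 29 16 17
f 31 33 30
f 34 31 30
f 30 33 32
f 32 34 30
f 31 37 33
f 35 31 34
f 35 37 31
f 33 37 32
f 36 34 32
f 32 37 36
f 36 35 34
f 37 35 36
f 39 41 38
f 42 39 38
f 38 41 40
f 40 42 38
f 39 45 41
f 43 39 42
f 43 45 39
f 41 45 40
f 44 42 40
f 40 45 44
f 44 43 42
f 45 43 44
f 47 46 49
f 47 49 48
f 49 46 50
f 49 50 48
f 50 46 51
f 50 51 48
f 51 46 52
f 51 52 48
f 52 46 53
f 52 53 48
f 53 46 54
f 53 54 48
f 54 46 55
f 54 55 48
f 55 46 56
f 55 56 48
f 56 46 47
f 56 47 48

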